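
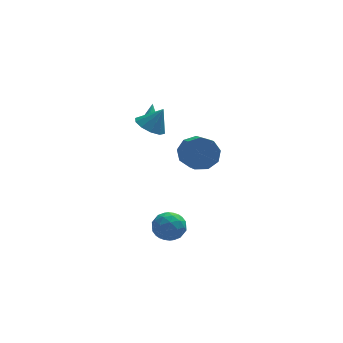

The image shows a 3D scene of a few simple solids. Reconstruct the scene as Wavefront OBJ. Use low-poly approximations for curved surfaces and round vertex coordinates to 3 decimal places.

v 1.136 1.152 2.54
v 1.655 1.152 2.331
v 1.504 2.168 3.46
v 1.558 1.302 2.204
v 1.397 1.429 2.129
v 1.196 1.514 2.116
v 0.986 1.543 2.168
v 0.798 1.513 2.276
v 0.662 1.428 2.424
v 0.598 1.301 2.59
v 0.616 1.151 2.748
v 0.713 1.002 2.875
v 0.874 0.875 2.95
v 1.075 0.79 2.963
v 1.285 0.761 2.911
v 1.473 0.791 2.803
v 1.609 0.876 2.655
v 1.673 1.003 2.489
v 0.938 -0.191 3.271
v 1.644 -0.626 2.852
v 1.662 -0.169 4.469
v 1.724 -0.06 2.793
v 1.504 0.456 2.917
v 1.067 0.725 3.176
v 0.581 0.644 3.472
v 0.231 0.244 3.691
v 0.151 -0.322 3.75
v 0.372 -0.838 3.626
v 0.808 -1.107 3.367
v 1.294 -1.026 3.071
v 1.844 -1.174 -3.887
v 2.387 -1.621 -3.178
v 0.813 -2.419 -3.882
v 1.356 -2.866 -3.173
v 0.841 -2.038 -2.959
v 1.478 -1.268 -2.962
v 1.722 -2.772 -4.098
v 2.359 -2.002 -4.101
v 2.312 -2.609 -3.308
v 1.767 -2.155 -2.605
v 1.433 -1.885 -4.455
v 0.888 -1.431 -3.752
v 2.206 -1.288 -3.533
v 0.994 -2.752 -3.527
v 0.691 -2.265 -3.402
v 1.01 -2.528 -2.985
v 1.672 -1.081 -3.406
v 1.991 -1.344 -2.989
v 1.082 -1.588 -2.861
v 1.209 -2.696 -4.071
v 1.528 -2.959 -3.654
v 2.19 -1.512 -4.075
v 2.509 -1.775 -3.658
v 2.118 -2.452 -4.199
v 2.481 -2.132 -3.193
v 1.875 -2.863 -3.19
v 2.09 -2.808 -3.734
v 2.465 -2.356 -3.735
v 2.161 -1.865 -2.779
v 1.555 -2.597 -2.776
v 1.252 -2.11 -2.651
v 1.627 -1.658 -2.652
v 2.117 -2.446 -2.856
v 1.645 -1.443 -4.284
v 1.039 -2.175 -4.281
v 1.573 -2.382 -4.408
v 1.948 -1.93 -4.409
v 1.325 -1.177 -3.87
v 0.719 -1.908 -3.867
v 0.735 -1.684 -3.325
v 1.11 -1.232 -3.326
v 1.083 -1.594 -4.204
v 3.365 -0.509 1.124
v 4.236 -0.788 0.588
v 4.246 -1.97 1.22
v 3.375 -1.691 1.756
v 4.421 -0.456 1.206
v 4.43 -1.638 1.838
v 4.111 -0.149 1.786
v 4.121 -1.331 2.417
v 3.453 -0.011 2.056
v 3.463 -1.193 2.687
v 2.753 -0.105 1.89
v 2.763 -1.287 2.521
v 2.34 -0.389 1.366
v 2.35 -1.57 1.997
v 2.406 -0.728 0.729
v 2.416 -1.91 1.36
v 2.921 -0.966 0.277
v 2.931 -2.147 0.908
v 3.644 -0.989 0.221
v 3.654 -2.171 0.853
f 2 1 4
f 2 4 3
f 4 1 5
f 4 5 3
f 5 1 6
f 5 6 3
f 6 1 7
f 6 7 3
f 7 1 8
f 7 8 3
f 8 1 9
f 8 9 3
f 9 1 10
f 9 10 3
f 10 1 11
f 10 11 3
f 11 1 12
f 11 12 3
f 12 1 13
f 12 13 3
f 13 1 14
f 13 14 3
f 14 1 15
f 14 15 3
f 15 1 16
f 15 16 3
f 16 1 17
f 16 17 3
f 17 1 18
f 17 18 3
f 18 1 2
f 18 2 3
f 20 19 22
f 20 22 21
f 22 19 23
f 22 23 21
f 23 19 24
f 23 24 21
f 24 19 25
f 24 25 21
f 25 19 26
f 25 26 21
f 26 19 27
f 26 27 21
f 27 19 28
f 27 28 21
f 28 19 29
f 28 29 21
f 29 19 30
f 29 30 21
f 30 19 20
f 30 20 21
f 31 68 47
f 68 42 71
f 47 71 36
f 68 71 47
f 31 47 43
f 47 36 48
f 43 48 32
f 47 48 43
f 31 43 52
f 43 32 53
f 52 53 38
f 43 53 52
f 31 52 64
f 52 38 67
f 64 67 41
f 52 67 64
f 31 64 68
f 64 41 72
f 68 72 42
f 64 72 68
f 32 48 59
f 48 36 62
f 59 62 40
f 48 62 59
f 36 71 49
f 71 42 70
f 49 70 35
f 71 70 49
f 42 72 69
f 72 41 65
f 69 65 33
f 72 65 69
f 41 67 66
f 67 38 54
f 66 54 37
f 67 54 66
f 38 53 58
f 53 32 55
f 58 55 39
f 53 55 58
f 34 60 46
f 60 40 61
f 46 61 35
f 60 61 46
f 34 46 44
f 46 35 45
f 44 45 33
f 46 45 44
f 34 44 51
f 44 33 50
f 51 50 37
f 44 50 51
f 34 51 56
f 51 37 57
f 56 57 39
f 51 57 56
f 34 56 60
f 56 39 63
f 60 63 40
f 56 63 60
f 35 61 49
f 61 40 62
f 49 62 36
f 61 62 49
f 33 45 69
f 45 35 70
f 69 70 42
f 45 70 69
f 37 50 66
f 50 33 65
f 66 65 41
f 50 65 66
f 39 57 58
f 57 37 54
f 58 54 38
f 57 54 58
f 40 63 59
f 63 39 55
f 59 55 32
f 63 55 59
f 74 73 77
f 74 77 75
f 75 77 78
f 75 78 76
f 77 73 79
f 77 79 78
f 78 79 80
f 78 80 76
f 79 73 81
f 79 81 80
f 80 81 82
f 80 82 76
f 81 73 83
f 81 83 82
f 82 83 84
f 82 84 76
f 83 73 85
f 83 85 84
f 84 85 86
f 84 86 76
f 85 73 87
f 85 87 86
f 86 87 88
f 86 88 76
f 87 73 89
f 87 89 88
f 88 89 90
f 88 90 76
f 89 73 91
f 89 91 90
f 90 91 92
f 90 92 76
f 91 73 74
f 91 74 92
f 92 74 75
f 92 75 76



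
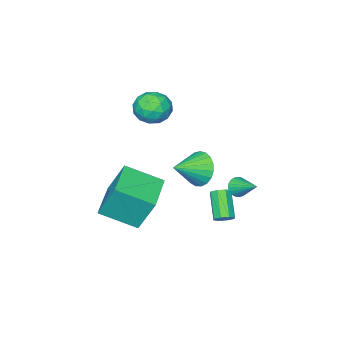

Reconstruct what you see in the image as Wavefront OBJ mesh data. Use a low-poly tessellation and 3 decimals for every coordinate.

v 1.392 -2.351 3.005
v 1.916 -2.073 3.77
v 1.564 -3.847 3.43
v 2.088 -3.569 4.195
v 1.141 -3.375 4.161
v 1.035 -2.451 3.899
v 2.445 -3.469 3.301
v 2.339 -2.545 3.039
v 2.567 -2.765 3.953
v 1.761 -2.706 4.484
v 1.719 -3.214 2.716
v 0.913 -3.155 3.247
v 1.639 -2.08 3.35
v 1.841 -3.84 3.85
v 1.285 -3.726 3.83
v 1.593 -3.562 4.28
v 1.121 -2.302 3.426
v 1.429 -2.139 3.875
v 0.973 -2.905 4.106
v 2.051 -3.781 3.325
v 2.359 -3.618 3.774
v 1.887 -2.358 2.92
v 2.195 -2.194 3.37
v 2.507 -3.015 3.094
v 2.329 -2.324 3.907
v 2.431 -3.203 4.157
v 2.641 -3.145 3.632
v 2.578 -2.601 3.477
v 1.856 -2.29 4.219
v 1.957 -3.169 4.469
v 1.4 -3.055 4.45
v 1.338 -2.512 4.295
v 2.238 -2.696 4.327
v 1.523 -2.751 2.731
v 1.624 -3.63 2.981
v 2.142 -3.408 2.905
v 2.08 -2.865 2.75
v 1.049 -2.717 3.043
v 1.151 -3.596 3.293
v 0.902 -3.319 3.723
v 0.839 -2.775 3.568
v 1.242 -3.224 2.873
v -0.195 0.606 -0.918
v 0.219 0.388 -0.61
v -0.065 1.894 -0.182
v 0.33 0.472 -0.778
v 0.362 0.577 -0.967
v 0.309 0.686 -1.148
v 0.179 0.783 -1.295
v -0.007 0.853 -1.384
v -0.223 0.885 -1.403
v -0.434 0.875 -1.347
v -0.609 0.824 -1.227
v -0.72 0.739 -1.059
v -0.752 0.634 -0.87
v -0.699 0.525 -0.688
v -0.569 0.428 -0.542
v -0.383 0.358 -0.452
v -0.167 0.326 -0.434
v 0.044 0.336 -0.489
v -0.632 -2.334 -1.335
v -0.207 -1.759 -2.062
v 0.812 -2.606 -0.705
v -0.286 -1.473 -1.759
v -0.425 -1.337 -1.382
v -0.599 -1.372 -0.997
v -0.78 -1.575 -0.671
v -0.935 -1.908 -0.459
v -1.038 -2.315 -0.4
v -1.07 -2.726 -0.502
v -1.027 -3.068 -0.748
v -0.916 -3.284 -1.096
v -0.756 -3.336 -1.485
v -0.574 -3.214 -1.848
v -0.403 -2.94 -2.123
v -0.271 -2.561 -2.262
v -0.202 -2.144 -2.24
v 0.678 0.598 -2.673
v 1.036 0.729 -2.334
v 0.359 -0.187 -1.268
v 0.002 -0.318 -1.607
v 0.727 0.967 -2.325
v 0.05 0.051 -1.259
v 0.39 0.99 -2.52
v -0.287 0.073 -1.454
v 0.221 0.782 -2.805
v -0.455 -0.134 -1.739
v 0.321 0.467 -3.012
v -0.356 -0.449 -1.946
v 0.63 0.229 -3.021
v -0.047 -0.687 -1.955
v 0.967 0.207 -2.826
v 0.29 -0.71 -1.76
v 1.135 0.414 -2.541
v 0.459 -0.502 -1.475
v 2.498 -2.546 -2.306
v 2.176 -1.741 -0.503
v 4.193 -1.346 -2.538
v 3.871 -0.541 -0.736
v 3.629 -3.979 -1.464
v 3.307 -3.174 0.338
v 5.324 -2.779 -1.697
v 5.002 -1.974 0.106
f 1 38 17
f 38 12 41
f 17 41 6
f 38 41 17
f 1 17 13
f 17 6 18
f 13 18 2
f 17 18 13
f 1 13 22
f 13 2 23
f 22 23 8
f 13 23 22
f 1 22 34
f 22 8 37
f 34 37 11
f 22 37 34
f 1 34 38
f 34 11 42
f 38 42 12
f 34 42 38
f 2 18 29
f 18 6 32
f 29 32 10
f 18 32 29
f 6 41 19
f 41 12 40
f 19 40 5
f 41 40 19
f 12 42 39
f 42 11 35
f 39 35 3
f 42 35 39
f 11 37 36
f 37 8 24
f 36 24 7
f 37 24 36
f 8 23 28
f 23 2 25
f 28 25 9
f 23 25 28
f 4 30 16
f 30 10 31
f 16 31 5
f 30 31 16
f 4 16 14
f 16 5 15
f 14 15 3
f 16 15 14
f 4 14 21
f 14 3 20
f 21 20 7
f 14 20 21
f 4 21 26
f 21 7 27
f 26 27 9
f 21 27 26
f 4 26 30
f 26 9 33
f 30 33 10
f 26 33 30
f 5 31 19
f 31 10 32
f 19 32 6
f 31 32 19
f 3 15 39
f 15 5 40
f 39 40 12
f 15 40 39
f 7 20 36
f 20 3 35
f 36 35 11
f 20 35 36
f 9 27 28
f 27 7 24
f 28 24 8
f 27 24 28
f 10 33 29
f 33 9 25
f 29 25 2
f 33 25 29
f 44 43 46
f 44 46 45
f 46 43 47
f 46 47 45
f 47 43 48
f 47 48 45
f 48 43 49
f 48 49 45
f 49 43 50
f 49 50 45
f 50 43 51
f 50 51 45
f 51 43 52
f 51 52 45
f 52 43 53
f 52 53 45
f 53 43 54
f 53 54 45
f 54 43 55
f 54 55 45
f 55 43 56
f 55 56 45
f 56 43 57
f 56 57 45
f 57 43 58
f 57 58 45
f 58 43 59
f 58 59 45
f 59 43 60
f 59 60 45
f 60 43 44
f 60 44 45
f 62 61 64
f 62 64 63
f 64 61 65
f 64 65 63
f 65 61 66
f 65 66 63
f 66 61 67
f 66 67 63
f 67 61 68
f 67 68 63
f 68 61 69
f 68 69 63
f 69 61 70
f 69 70 63
f 70 61 71
f 70 71 63
f 71 61 72
f 71 72 63
f 72 61 73
f 72 73 63
f 73 61 74
f 73 74 63
f 74 61 75
f 74 75 63
f 75 61 76
f 75 76 63
f 76 61 77
f 76 77 63
f 77 61 62
f 77 62 63
f 79 78 82
f 79 82 80
f 80 82 83
f 80 83 81
f 82 78 84
f 82 84 83
f 83 84 85
f 83 85 81
f 84 78 86
f 84 86 85
f 85 86 87
f 85 87 81
f 86 78 88
f 86 88 87
f 87 88 89
f 87 89 81
f 88 78 90
f 88 90 89
f 89 90 91
f 89 91 81
f 90 78 92
f 90 92 91
f 91 92 93
f 91 93 81
f 92 78 94
f 92 94 93
f 93 94 95
f 93 95 81
f 94 78 79
f 94 79 95
f 95 79 80
f 95 80 81
f 97 99 96
f 100 97 96
f 96 99 98
f 98 100 96
f 97 103 99
f 101 97 100
f 101 103 97
f 99 103 98
f 102 100 98
f 98 103 102
f 102 101 100
f 103 101 102



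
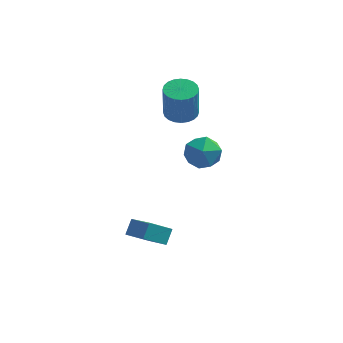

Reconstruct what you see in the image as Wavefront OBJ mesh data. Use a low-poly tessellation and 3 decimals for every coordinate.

v -2.865 -3.548 -3.693
v -1.613 -4.92 -2.691
v -2.687 -2.855 -2.966
v -1.435 -4.227 -1.964
v -1.765 -3.073 -4.416
v -0.513 -4.445 -3.414
v -1.587 -2.38 -3.689
v -0.335 -3.752 -2.687
v -0.192 1.811 0.38
v 0.993 1.863 0.207
v -0.193 -0.043 -0.187
v 0.992 0.009 -0.36
v 0.546 0.056 0.751
v 0.547 1.203 1.102
v 0.253 0.617 -1.082
v 0.254 1.764 -0.731
v 1.268 1.126 -0.697
v 1.449 0.779 0.436
v -0.649 1.041 -0.416
v -0.468 0.694 0.717
v -1.051 2.341 2.061
v -0.11 2.164 1.999
v -0.047 1.742 4.137
v -0.989 1.919 4.199
v -0.11 2.531 2.071
v -0.048 2.109 4.209
v -0.254 2.87 2.142
v -0.192 2.448 4.28
v -0.519 3.128 2.201
v -0.457 2.706 4.339
v -0.865 3.266 2.238
v -0.803 2.844 4.376
v -1.24 3.263 2.249
v -1.178 2.841 4.386
v -1.585 3.12 2.23
v -1.523 2.698 4.368
v -1.85 2.859 2.186
v -1.788 2.437 4.324
v -1.993 2.518 2.123
v -1.93 2.096 4.261
v -1.992 2.151 2.051
v -1.93 1.729 4.189
v -1.848 1.812 1.98
v -1.786 1.39 4.118
v -1.583 1.554 1.921
v -1.521 1.132 4.059
v -1.237 1.416 1.884
v -1.175 0.994 4.022
v -0.862 1.419 1.874
v -0.8 0.997 4.011
v -0.517 1.562 1.892
v -0.455 1.14 4.03
v -0.252 1.823 1.936
v -0.19 1.401 4.074
f 2 4 1
f 5 2 1
f 1 4 3
f 3 5 1
f 2 8 4
f 6 2 5
f 6 8 2
f 4 8 3
f 7 5 3
f 3 8 7
f 7 6 5
f 8 6 7
f 9 20 14
f 9 14 10
f 9 10 16
f 9 16 19
f 9 19 20
f 10 14 18
f 14 20 13
f 20 19 11
f 19 16 15
f 16 10 17
f 12 18 13
f 12 13 11
f 12 11 15
f 12 15 17
f 12 17 18
f 13 18 14
f 11 13 20
f 15 11 19
f 17 15 16
f 18 17 10
f 22 21 25
f 22 25 23
f 23 25 26
f 23 26 24
f 25 21 27
f 25 27 26
f 26 27 28
f 26 28 24
f 27 21 29
f 27 29 28
f 28 29 30
f 28 30 24
f 29 21 31
f 29 31 30
f 30 31 32
f 30 32 24
f 31 21 33
f 31 33 32
f 32 33 34
f 32 34 24
f 33 21 35
f 33 35 34
f 34 35 36
f 34 36 24
f 35 21 37
f 35 37 36
f 36 37 38
f 36 38 24
f 37 21 39
f 37 39 38
f 38 39 40
f 38 40 24
f 39 21 41
f 39 41 40
f 40 41 42
f 40 42 24
f 41 21 43
f 41 43 42
f 42 43 44
f 42 44 24
f 43 21 45
f 43 45 44
f 44 45 46
f 44 46 24
f 45 21 47
f 45 47 46
f 46 47 48
f 46 48 24
f 47 21 49
f 47 49 48
f 48 49 50
f 48 50 24
f 49 21 51
f 49 51 50
f 50 51 52
f 50 52 24
f 51 21 53
f 51 53 52
f 52 53 54
f 52 54 24
f 53 21 22
f 53 22 54
f 54 22 23
f 54 23 24



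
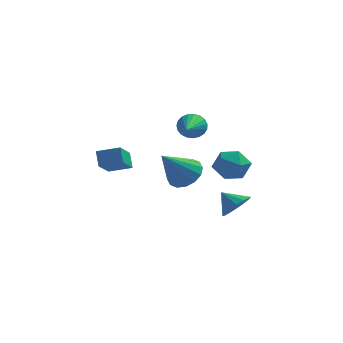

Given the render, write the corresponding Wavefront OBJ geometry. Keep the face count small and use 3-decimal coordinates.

v 1.703 0.838 -3.452
v 2.277 0.795 -2.786
v 0.917 1.242 -2.748
v 2.332 1.212 -2.963
v 2.219 1.528 -3.271
v 1.968 1.659 -3.627
v 1.645 1.57 -3.937
v 1.338 1.285 -4.116
v 1.129 0.881 -4.118
v 1.074 0.464 -3.941
v 1.187 0.149 -3.633
v 1.439 0.017 -3.276
v 1.761 0.106 -2.967
v 2.068 0.391 -2.788
v -0.829 1.546 -1.741
v -0.01 1.043 -1.548
v -1.811 0.554 -0.159
v 0.023 1.462 -1.265
v -0.171 1.904 -1.109
v -0.542 2.25 -1.122
v -0.99 2.407 -1.301
v -1.395 2.333 -1.599
v -1.648 2.049 -1.934
v -1.681 1.63 -2.218
v -1.486 1.188 -2.374
v -1.116 0.842 -2.36
v -0.668 0.685 -2.181
v -0.263 0.758 -1.884
v -0.13 -1.713 2.892
v 0.216 -1.534 3.474
v -0.17 -3.627 3.508
v -0.061 -1.501 3.556
v -0.35 -1.506 3.523
v -0.602 -1.546 3.382
v -0.771 -1.615 3.156
v -0.83 -1.702 2.884
v -0.767 -1.79 2.614
v -0.595 -1.865 2.391
v -0.342 -1.914 2.256
v -0.052 -1.928 2.231
v 0.224 -1.905 2.32
v 0.439 -1.849 2.508
v 0.556 -1.77 2.762
v 0.554 -1.681 3.039
v 0.434 -1.597 3.291
v 1.998 -0.261 -0.572
v 2.486 -0.643 0.171
v 0.674 -0.897 -0.031
v 1.162 -1.279 0.712
v 1.033 -0.322 0.659
v 1.851 0.071 0.325
v 1.309 -1.611 -0.185
v 2.127 -1.218 -0.519
v 2.059 -1.478 0.41
v 1.889 -0.681 0.932
v 1.271 -0.859 -0.792
v 1.101 -0.062 -0.27
v -4.05 -0.98 -0.578
v -4.252 -2.463 0.457
v -4.251 -0.465 0.12
v -4.453 -1.948 1.155
v -2.947 -0.932 -0.295
v -3.149 -2.415 0.74
v -3.148 -0.417 0.403
v -3.35 -1.9 1.438
f 2 1 4
f 2 4 3
f 4 1 5
f 4 5 3
f 5 1 6
f 5 6 3
f 6 1 7
f 6 7 3
f 7 1 8
f 7 8 3
f 8 1 9
f 8 9 3
f 9 1 10
f 9 10 3
f 10 1 11
f 10 11 3
f 11 1 12
f 11 12 3
f 12 1 13
f 12 13 3
f 13 1 14
f 13 14 3
f 14 1 2
f 14 2 3
f 16 15 18
f 16 18 17
f 18 15 19
f 18 19 17
f 19 15 20
f 19 20 17
f 20 15 21
f 20 21 17
f 21 15 22
f 21 22 17
f 22 15 23
f 22 23 17
f 23 15 24
f 23 24 17
f 24 15 25
f 24 25 17
f 25 15 26
f 25 26 17
f 26 15 27
f 26 27 17
f 27 15 28
f 27 28 17
f 28 15 16
f 28 16 17
f 30 29 32
f 30 32 31
f 32 29 33
f 32 33 31
f 33 29 34
f 33 34 31
f 34 29 35
f 34 35 31
f 35 29 36
f 35 36 31
f 36 29 37
f 36 37 31
f 37 29 38
f 37 38 31
f 38 29 39
f 38 39 31
f 39 29 40
f 39 40 31
f 40 29 41
f 40 41 31
f 41 29 42
f 41 42 31
f 42 29 43
f 42 43 31
f 43 29 44
f 43 44 31
f 44 29 45
f 44 45 31
f 45 29 30
f 45 30 31
f 46 57 51
f 46 51 47
f 46 47 53
f 46 53 56
f 46 56 57
f 47 51 55
f 51 57 50
f 57 56 48
f 56 53 52
f 53 47 54
f 49 55 50
f 49 50 48
f 49 48 52
f 49 52 54
f 49 54 55
f 50 55 51
f 48 50 57
f 52 48 56
f 54 52 53
f 55 54 47
f 59 61 58
f 62 59 58
f 58 61 60
f 60 62 58
f 59 65 61
f 63 59 62
f 63 65 59
f 61 65 60
f 64 62 60
f 60 65 64
f 64 63 62
f 65 63 64



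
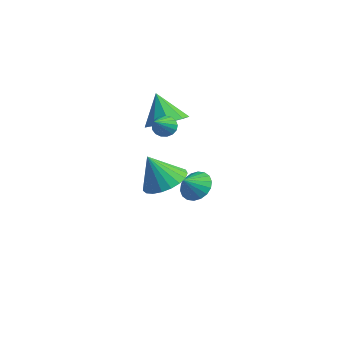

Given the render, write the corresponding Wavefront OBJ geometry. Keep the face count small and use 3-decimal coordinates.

v 0.039 1.321 1.603
v 0.843 0.839 2.119
v -0.859 1.379 3.057
v 0.93 1.565 2.143
v 0.6 2.177 1.915
v 0.007 2.388 1.54
v -0.57 2.1 1.195
v -0.863 1.447 1.041
v -0.733 0.735 1.15
v -0.242 0.297 1.47
v 0.38 0.338 1.853
v 3.966 -1.698 0.807
v 4.745 -2.445 0.792
v 3.454 -2.262 2.293
v 4.951 -2.1 0.993
v 4.985 -1.686 1.162
v 4.844 -1.273 1.27
v 4.551 -0.934 1.298
v 4.156 -0.728 1.24
v 3.729 -0.688 1.108
v 3.342 -0.824 0.924
v 3.064 -1.111 0.719
v 2.941 -1.499 0.53
v 2.995 -1.922 0.388
v 3.218 -2.306 0.319
v 3.569 -2.585 0.334
v 3.989 -2.71 0.431
v 4.405 -2.661 0.593
v 1.581 0.059 2.488
v 2.07 0.139 2.168
v 2.599 -1.279 3.712
v 2.087 0.337 2.369
v 1.989 0.47 2.598
v 1.796 0.51 2.801
v 1.555 0.446 2.932
v 1.319 0.293 2.962
v 1.143 0.087 2.882
v 1.067 -0.126 2.713
v 1.109 -0.297 2.492
v 1.259 -0.386 2.27
v 1.483 -0.373 2.098
v 1.729 -0.262 2.015
v 1.941 -0.077 2.04
v 0.349 2.772 -3.088
v 0.834 2.282 -3.651
v 0.391 1.968 -2.352
v 1.109 2.482 -3.448
v 1.234 2.74 -3.174
v 1.183 3.003 -2.883
v 0.967 3.221 -2.633
v 0.629 3.35 -2.472
v 0.235 3.364 -2.434
v -0.137 3.261 -2.525
v -0.412 3.061 -2.727
v -0.537 2.804 -3.001
v -0.486 2.54 -3.292
v -0.27 2.322 -3.543
v 0.068 2.193 -3.703
v 0.462 2.179 -3.742
f 2 1 4
f 2 4 3
f 4 1 5
f 4 5 3
f 5 1 6
f 5 6 3
f 6 1 7
f 6 7 3
f 7 1 8
f 7 8 3
f 8 1 9
f 8 9 3
f 9 1 10
f 9 10 3
f 10 1 11
f 10 11 3
f 11 1 2
f 11 2 3
f 13 12 15
f 13 15 14
f 15 12 16
f 15 16 14
f 16 12 17
f 16 17 14
f 17 12 18
f 17 18 14
f 18 12 19
f 18 19 14
f 19 12 20
f 19 20 14
f 20 12 21
f 20 21 14
f 21 12 22
f 21 22 14
f 22 12 23
f 22 23 14
f 23 12 24
f 23 24 14
f 24 12 25
f 24 25 14
f 25 12 26
f 25 26 14
f 26 12 27
f 26 27 14
f 27 12 28
f 27 28 14
f 28 12 13
f 28 13 14
f 30 29 32
f 30 32 31
f 32 29 33
f 32 33 31
f 33 29 34
f 33 34 31
f 34 29 35
f 34 35 31
f 35 29 36
f 35 36 31
f 36 29 37
f 36 37 31
f 37 29 38
f 37 38 31
f 38 29 39
f 38 39 31
f 39 29 40
f 39 40 31
f 40 29 41
f 40 41 31
f 41 29 42
f 41 42 31
f 42 29 43
f 42 43 31
f 43 29 30
f 43 30 31
f 45 44 47
f 45 47 46
f 47 44 48
f 47 48 46
f 48 44 49
f 48 49 46
f 49 44 50
f 49 50 46
f 50 44 51
f 50 51 46
f 51 44 52
f 51 52 46
f 52 44 53
f 52 53 46
f 53 44 54
f 53 54 46
f 54 44 55
f 54 55 46
f 55 44 56
f 55 56 46
f 56 44 57
f 56 57 46
f 57 44 58
f 57 58 46
f 58 44 59
f 58 59 46
f 59 44 45
f 59 45 46



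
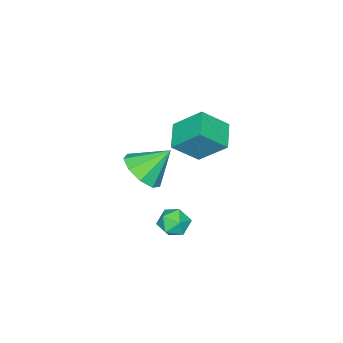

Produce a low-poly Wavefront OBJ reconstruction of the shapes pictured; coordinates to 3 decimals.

v 2.986 1.05 -2.885
v 3.683 0.976 -2.599
v 3.097 -0.036 -3.441
v 3.794 -0.11 -3.155
v 3.192 -0.142 -2.697
v 3.123 0.529 -2.354
v 3.657 0.411 -3.686
v 3.588 1.082 -3.343
v 4.098 0.581 -3.094
v 3.81 0.238 -2.483
v 2.97 0.702 -3.557
v 2.682 0.359 -2.946
v 2.239 -0.443 1.833
v 1.931 0.725 2.957
v 1.371 0.263 0.863
v 1.064 1.431 1.987
v 3.256 0.229 1.413
v 2.949 1.397 2.537
v 2.389 0.935 0.443
v 2.081 2.103 1.567
v 3.18 -1.276 -0.841
v 3.594 -1.882 -0.104
v 2.34 -0.484 0.281
v 4.001 -1.308 -0.204
v 4.025 -0.719 -0.603
v 3.652 -0.391 -1.113
v 3.059 -0.477 -1.496
v 2.522 -0.938 -1.572
v 2.293 -1.556 -1.307
v 2.478 -2.044 -0.823
v 2.992 -2.173 -0.348
f 1 12 6
f 1 6 2
f 1 2 8
f 1 8 11
f 1 11 12
f 2 6 10
f 6 12 5
f 12 11 3
f 11 8 7
f 8 2 9
f 4 10 5
f 4 5 3
f 4 3 7
f 4 7 9
f 4 9 10
f 5 10 6
f 3 5 12
f 7 3 11
f 9 7 8
f 10 9 2
f 14 16 13
f 17 14 13
f 13 16 15
f 15 17 13
f 14 20 16
f 18 14 17
f 18 20 14
f 16 20 15
f 19 17 15
f 15 20 19
f 19 18 17
f 20 18 19
f 22 21 24
f 22 24 23
f 24 21 25
f 24 25 23
f 25 21 26
f 25 26 23
f 26 21 27
f 26 27 23
f 27 21 28
f 27 28 23
f 28 21 29
f 28 29 23
f 29 21 30
f 29 30 23
f 30 21 31
f 30 31 23
f 31 21 22
f 31 22 23



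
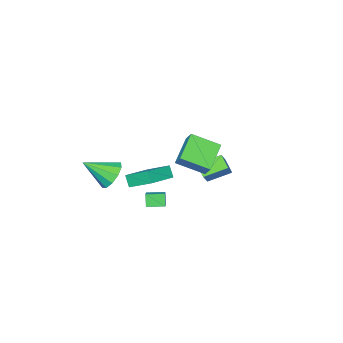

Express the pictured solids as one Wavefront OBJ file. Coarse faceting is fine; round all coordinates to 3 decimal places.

v -0.327 2.149 3.065
v -0.12 2.716 3.837
v -1.284 3.584 2.268
v -1.077 4.151 3.04
v 1.357 2.769 2.16
v 1.564 3.336 2.932
v 0.4 4.204 1.363
v 0.607 4.771 2.135
v 2.942 2.354 1.257
v 2.742 1.895 1.932
v 2.645 3.769 2.131
v 2.446 3.311 2.806
v 4.814 2.389 1.834
v 4.615 1.931 2.509
v 4.518 3.805 2.708
v 4.318 3.346 3.383
v -4.94 1.324 -1.73
v -4.117 1.687 -0.671
v -4.575 2.164 -2.302
v -3.752 2.527 -1.242
v -3.748 0.393 -2.338
v -2.925 0.756 -1.278
v -3.383 1.233 -2.909
v -2.56 1.596 -1.85
v 1.095 1.834 -2.118
v 0.792 1.528 -1.339
v 1.637 2.279 -1.733
v 1.334 1.973 -0.954
v 1.826 0.987 -2.166
v 1.523 0.681 -1.387
v 2.368 1.432 -1.781
v 2.065 1.126 -1.002
v 3.356 -0.306 0.717
v 4.017 -0.436 -0.075
v 4.464 -1.534 1.843
v 4.219 0.066 0.273
v 4.092 0.425 0.79
v 3.683 0.505 1.28
v 3.149 0.275 1.555
v 2.695 -0.177 1.51
v 2.493 -0.678 1.162
v 2.62 -1.038 0.644
v 3.029 -1.117 0.155
v 3.562 -0.888 -0.12
f 2 4 1
f 5 2 1
f 1 4 3
f 3 5 1
f 2 8 4
f 6 2 5
f 6 8 2
f 4 8 3
f 7 5 3
f 3 8 7
f 7 6 5
f 8 6 7
f 10 12 9
f 13 10 9
f 9 12 11
f 11 13 9
f 10 16 12
f 14 10 13
f 14 16 10
f 12 16 11
f 15 13 11
f 11 16 15
f 15 14 13
f 16 14 15
f 18 20 17
f 21 18 17
f 17 20 19
f 19 21 17
f 18 24 20
f 22 18 21
f 22 24 18
f 20 24 19
f 23 21 19
f 19 24 23
f 23 22 21
f 24 22 23
f 26 28 25
f 29 26 25
f 25 28 27
f 27 29 25
f 26 32 28
f 30 26 29
f 30 32 26
f 28 32 27
f 31 29 27
f 27 32 31
f 31 30 29
f 32 30 31
f 34 33 36
f 34 36 35
f 36 33 37
f 36 37 35
f 37 33 38
f 37 38 35
f 38 33 39
f 38 39 35
f 39 33 40
f 39 40 35
f 40 33 41
f 40 41 35
f 41 33 42
f 41 42 35
f 42 33 43
f 42 43 35
f 43 33 44
f 43 44 35
f 44 33 34
f 44 34 35



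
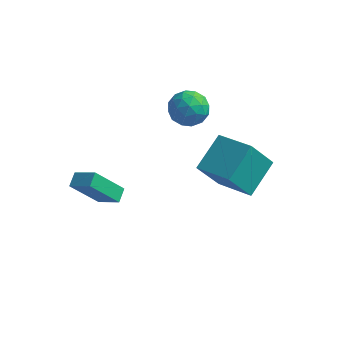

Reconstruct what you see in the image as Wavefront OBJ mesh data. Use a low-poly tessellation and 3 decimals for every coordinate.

v -0.768 3.849 1.291
v 0.225 4.14 1.611
v -0.445 2.2 1.789
v 0.548 2.491 2.109
v -0.321 2.841 2.653
v -0.52 3.86 2.345
v 0.3 2.48 1.055
v 0.101 3.499 0.747
v 0.885 3.294 1.465
v 0.501 3.517 2.453
v -0.721 2.823 0.947
v -1.105 3.046 1.935
v -0.3 4.139 1.407
v 0.08 2.201 1.993
v -0.431 2.407 2.312
v 0.153 2.578 2.501
v -0.738 3.975 1.839
v -0.154 4.146 2.027
v -0.475 3.382 2.639
v -0.066 2.194 1.373
v 0.518 2.365 1.561
v -0.373 3.762 0.899
v 0.211 3.933 1.088
v 0.255 2.958 0.761
v 0.672 3.813 1.51
v 0.862 2.844 1.802
v 0.716 2.837 1.183
v 0.599 3.436 1.002
v 0.446 3.944 2.09
v 0.636 2.975 2.383
v 0.125 3.181 2.703
v 0.008 3.78 2.522
v 0.834 3.447 2.004
v -0.856 3.365 1.017
v -0.666 2.396 1.31
v -0.228 2.56 0.878
v -0.345 3.159 0.697
v -1.082 3.496 1.598
v -0.892 2.527 1.89
v -0.819 2.904 2.398
v -0.936 3.503 2.217
v -1.054 2.893 1.396
v 2.926 0.495 -0.328
v 3.385 2.331 0.734
v 0.997 1.308 -0.901
v 1.456 3.144 0.162
v 3.784 1.296 -2.082
v 4.243 3.132 -1.019
v 1.855 2.109 -2.654
v 2.314 3.945 -1.592
v -2.344 -2.727 -0.898
v -3.433 -3.509 0.718
v -2.382 -1.998 -0.571
v -3.472 -2.78 1.045
v -1.208 -2.96 -0.245
v -2.298 -3.742 1.371
v -1.247 -2.231 0.082
v -2.336 -3.013 1.698
f 1 38 17
f 38 12 41
f 17 41 6
f 38 41 17
f 1 17 13
f 17 6 18
f 13 18 2
f 17 18 13
f 1 13 22
f 13 2 23
f 22 23 8
f 13 23 22
f 1 22 34
f 22 8 37
f 34 37 11
f 22 37 34
f 1 34 38
f 34 11 42
f 38 42 12
f 34 42 38
f 2 18 29
f 18 6 32
f 29 32 10
f 18 32 29
f 6 41 19
f 41 12 40
f 19 40 5
f 41 40 19
f 12 42 39
f 42 11 35
f 39 35 3
f 42 35 39
f 11 37 36
f 37 8 24
f 36 24 7
f 37 24 36
f 8 23 28
f 23 2 25
f 28 25 9
f 23 25 28
f 4 30 16
f 30 10 31
f 16 31 5
f 30 31 16
f 4 16 14
f 16 5 15
f 14 15 3
f 16 15 14
f 4 14 21
f 14 3 20
f 21 20 7
f 14 20 21
f 4 21 26
f 21 7 27
f 26 27 9
f 21 27 26
f 4 26 30
f 26 9 33
f 30 33 10
f 26 33 30
f 5 31 19
f 31 10 32
f 19 32 6
f 31 32 19
f 3 15 39
f 15 5 40
f 39 40 12
f 15 40 39
f 7 20 36
f 20 3 35
f 36 35 11
f 20 35 36
f 9 27 28
f 27 7 24
f 28 24 8
f 27 24 28
f 10 33 29
f 33 9 25
f 29 25 2
f 33 25 29
f 44 46 43
f 47 44 43
f 43 46 45
f 45 47 43
f 44 50 46
f 48 44 47
f 48 50 44
f 46 50 45
f 49 47 45
f 45 50 49
f 49 48 47
f 50 48 49
f 52 54 51
f 55 52 51
f 51 54 53
f 53 55 51
f 52 58 54
f 56 52 55
f 56 58 52
f 54 58 53
f 57 55 53
f 53 58 57
f 57 56 55
f 58 56 57



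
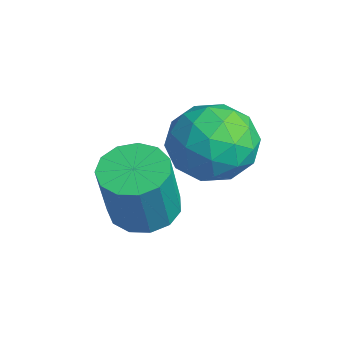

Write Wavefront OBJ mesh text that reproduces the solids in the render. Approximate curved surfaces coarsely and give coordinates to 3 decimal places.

v -3.124 -3.518 -3.18
v -2.28 -3.693 -3.437
v -1.811 -4.137 -1.597
v -2.656 -3.962 -1.34
v -2.293 -3.201 -3.315
v -1.824 -3.645 -1.475
v -2.57 -2.81 -3.15
v -2.101 -3.253 -1.31
v -3.024 -2.643 -2.995
v -2.555 -3.087 -1.155
v -3.509 -2.755 -2.898
v -3.04 -3.198 -1.058
v -3.872 -3.109 -2.891
v -3.403 -3.552 -1.051
v -3.998 -3.592 -2.975
v -3.529 -4.036 -1.135
v -3.846 -4.053 -3.125
v -3.377 -4.496 -1.285
v -3.466 -4.343 -3.292
v -2.997 -4.787 -1.452
v -2.977 -4.372 -3.424
v -2.508 -4.816 -1.583
v -2.535 -4.129 -3.478
v -2.066 -4.573 -1.638
v -2.467 -1.021 -0.668
v -1.888 -1.563 -1.539
v -2.732 -2.697 0.199
v -2.153 -3.239 -0.672
v -1.573 -2.532 0.071
v -1.409 -1.497 -0.465
v -3.211 -2.763 -0.875
v -3.047 -1.728 -1.411
v -2.348 -2.64 -1.667
v -1.335 -2.497 -1.082
v -3.285 -1.763 -0.258
v -2.272 -1.62 0.327
v -2.155 -1.145 -1.18
v -2.465 -3.115 -0.16
v -2.124 -2.7 0.276
v -1.784 -3.018 -0.236
v -1.873 -1.106 -0.548
v -1.533 -1.424 -1.06
v -1.347 -1.994 -0.114
v -3.087 -2.836 -0.28
v -2.747 -3.154 -0.792
v -2.836 -1.242 -1.104
v -2.496 -1.56 -1.616
v -3.273 -2.266 -1.226
v -2.084 -2.096 -1.766
v -2.24 -3.081 -1.257
v -2.861 -2.802 -1.376
v -2.765 -2.193 -1.691
v -1.489 -2.012 -1.423
v -1.645 -2.997 -0.913
v -1.304 -2.582 -0.477
v -1.208 -1.973 -0.792
v -1.759 -2.645 -1.498
v -2.975 -1.263 -0.427
v -3.131 -2.248 0.083
v -3.412 -2.287 -0.548
v -3.316 -1.678 -0.863
v -2.38 -1.179 -0.083
v -2.536 -2.164 0.426
v -1.855 -2.067 0.351
v -1.759 -1.458 0.036
v -2.861 -1.615 0.158
f 2 1 5
f 2 5 3
f 3 5 6
f 3 6 4
f 5 1 7
f 5 7 6
f 6 7 8
f 6 8 4
f 7 1 9
f 7 9 8
f 8 9 10
f 8 10 4
f 9 1 11
f 9 11 10
f 10 11 12
f 10 12 4
f 11 1 13
f 11 13 12
f 12 13 14
f 12 14 4
f 13 1 15
f 13 15 14
f 14 15 16
f 14 16 4
f 15 1 17
f 15 17 16
f 16 17 18
f 16 18 4
f 17 1 19
f 17 19 18
f 18 19 20
f 18 20 4
f 19 1 21
f 19 21 20
f 20 21 22
f 20 22 4
f 21 1 23
f 21 23 22
f 22 23 24
f 22 24 4
f 23 1 2
f 23 2 24
f 24 2 3
f 24 3 4
f 25 62 41
f 62 36 65
f 41 65 30
f 62 65 41
f 25 41 37
f 41 30 42
f 37 42 26
f 41 42 37
f 25 37 46
f 37 26 47
f 46 47 32
f 37 47 46
f 25 46 58
f 46 32 61
f 58 61 35
f 46 61 58
f 25 58 62
f 58 35 66
f 62 66 36
f 58 66 62
f 26 42 53
f 42 30 56
f 53 56 34
f 42 56 53
f 30 65 43
f 65 36 64
f 43 64 29
f 65 64 43
f 36 66 63
f 66 35 59
f 63 59 27
f 66 59 63
f 35 61 60
f 61 32 48
f 60 48 31
f 61 48 60
f 32 47 52
f 47 26 49
f 52 49 33
f 47 49 52
f 28 54 40
f 54 34 55
f 40 55 29
f 54 55 40
f 28 40 38
f 40 29 39
f 38 39 27
f 40 39 38
f 28 38 45
f 38 27 44
f 45 44 31
f 38 44 45
f 28 45 50
f 45 31 51
f 50 51 33
f 45 51 50
f 28 50 54
f 50 33 57
f 54 57 34
f 50 57 54
f 29 55 43
f 55 34 56
f 43 56 30
f 55 56 43
f 27 39 63
f 39 29 64
f 63 64 36
f 39 64 63
f 31 44 60
f 44 27 59
f 60 59 35
f 44 59 60
f 33 51 52
f 51 31 48
f 52 48 32
f 51 48 52
f 34 57 53
f 57 33 49
f 53 49 26
f 57 49 53



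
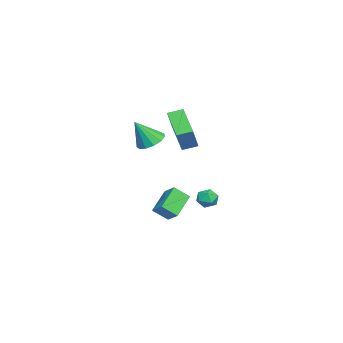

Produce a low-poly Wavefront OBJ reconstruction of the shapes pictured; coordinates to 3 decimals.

v 1.742 0.562 0.966
v 2.202 1.177 1.147
v 2.158 -0.142 2.294
v 1.801 1.265 1.32
v 1.381 1.13 1.379
v 1.076 0.814 1.308
v 0.982 0.418 1.128
v 1.129 0.067 0.896
v 1.471 -0.126 0.687
v 1.899 -0.101 0.566
v 2.276 0.134 0.572
v 2.484 0.505 0.703
v 2.457 0.894 0.917
v -0.094 3.389 -3.17
v 0.386 3.531 -3.555
v 0.454 2.629 -2.765
v 0.934 2.771 -3.15
v 0.775 3.166 -2.684
v 0.436 3.636 -2.935
v 0.404 2.524 -3.385
v 0.065 2.994 -3.636
v 0.693 2.996 -3.688
v 0.923 3.393 -3.254
v -0.083 2.767 -3.066
v 0.147 3.164 -2.632
v 0.291 1.066 -4.832
v 0.533 0.315 -4.185
v -0.98 1.408 -3.958
v -0.738 0.658 -3.311
v 0.798 1.662 -4.329
v 1.04 0.912 -3.682
v -0.473 2.005 -3.455
v -0.231 1.254 -2.808
v 1.658 1.612 1.896
v 1.397 2.346 2.119
v 3.167 2.423 0.986
v 2.907 3.157 1.209
v 2.413 1.523 3.071
v 2.153 2.257 3.294
v 3.923 2.334 2.161
v 3.662 3.068 2.384
f 2 1 4
f 2 4 3
f 4 1 5
f 4 5 3
f 5 1 6
f 5 6 3
f 6 1 7
f 6 7 3
f 7 1 8
f 7 8 3
f 8 1 9
f 8 9 3
f 9 1 10
f 9 10 3
f 10 1 11
f 10 11 3
f 11 1 12
f 11 12 3
f 12 1 13
f 12 13 3
f 13 1 2
f 13 2 3
f 14 25 19
f 14 19 15
f 14 15 21
f 14 21 24
f 14 24 25
f 15 19 23
f 19 25 18
f 25 24 16
f 24 21 20
f 21 15 22
f 17 23 18
f 17 18 16
f 17 16 20
f 17 20 22
f 17 22 23
f 18 23 19
f 16 18 25
f 20 16 24
f 22 20 21
f 23 22 15
f 27 29 26
f 30 27 26
f 26 29 28
f 28 30 26
f 27 33 29
f 31 27 30
f 31 33 27
f 29 33 28
f 32 30 28
f 28 33 32
f 32 31 30
f 33 31 32
f 35 37 34
f 38 35 34
f 34 37 36
f 36 38 34
f 35 41 37
f 39 35 38
f 39 41 35
f 37 41 36
f 40 38 36
f 36 41 40
f 40 39 38
f 41 39 40



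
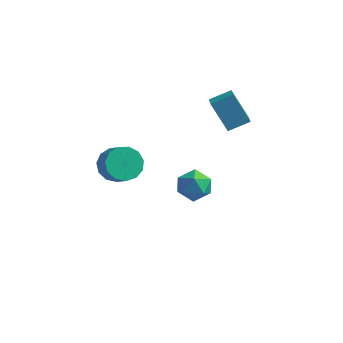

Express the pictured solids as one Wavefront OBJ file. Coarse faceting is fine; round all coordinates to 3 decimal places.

v -0.673 2.238 -2.551
v -0.106 1.695 -2.023
v -1.494 1.005 -2.937
v -0.927 0.462 -2.409
v -1.509 1.083 -1.995
v -1.002 1.845 -1.756
v -0.598 0.855 -3.204
v -0.091 1.617 -2.965
v -0.06 0.84 -2.426
v -0.623 0.981 -1.678
v -0.977 1.719 -3.282
v -1.54 1.86 -2.534
v -2.468 -3.008 1.5
v -1.792 -2.616 1.033
v -1.117 -3.04 1.653
v -1.792 -3.432 2.12
v -1.924 -2.285 1.402
v -1.249 -2.709 2.022
v -2.228 -2.184 1.802
v -1.553 -2.608 2.422
v -2.608 -2.344 2.106
v -1.933 -2.768 2.727
v -2.944 -2.715 2.218
v -2.269 -3.139 2.838
v -3.128 -3.18 2.102
v -2.453 -3.603 2.722
v -3.103 -3.589 1.794
v -2.428 -4.013 2.415
v -2.876 -3.814 1.393
v -2.201 -4.238 2.014
v -2.519 -3.784 1.026
v -1.844 -4.207 1.647
v -2.146 -3.507 0.81
v -1.471 -3.93 1.43
v -1.875 -3.071 0.812
v -1.2 -3.495 1.432
v 0.558 1.79 1.887
v -0.375 1.938 3.288
v 1.343 2.466 2.338
v 0.41 2.614 3.739
v 1.07 0.906 2.321
v 0.137 1.054 3.722
v 1.855 1.582 2.772
v 0.922 1.73 4.173
f 1 12 6
f 1 6 2
f 1 2 8
f 1 8 11
f 1 11 12
f 2 6 10
f 6 12 5
f 12 11 3
f 11 8 7
f 8 2 9
f 4 10 5
f 4 5 3
f 4 3 7
f 4 7 9
f 4 9 10
f 5 10 6
f 3 5 12
f 7 3 11
f 9 7 8
f 10 9 2
f 14 13 17
f 14 17 15
f 15 17 18
f 15 18 16
f 17 13 19
f 17 19 18
f 18 19 20
f 18 20 16
f 19 13 21
f 19 21 20
f 20 21 22
f 20 22 16
f 21 13 23
f 21 23 22
f 22 23 24
f 22 24 16
f 23 13 25
f 23 25 24
f 24 25 26
f 24 26 16
f 25 13 27
f 25 27 26
f 26 27 28
f 26 28 16
f 27 13 29
f 27 29 28
f 28 29 30
f 28 30 16
f 29 13 31
f 29 31 30
f 30 31 32
f 30 32 16
f 31 13 33
f 31 33 32
f 32 33 34
f 32 34 16
f 33 13 35
f 33 35 34
f 34 35 36
f 34 36 16
f 35 13 14
f 35 14 36
f 36 14 15
f 36 15 16
f 38 40 37
f 41 38 37
f 37 40 39
f 39 41 37
f 38 44 40
f 42 38 41
f 42 44 38
f 40 44 39
f 43 41 39
f 39 44 43
f 43 42 41
f 44 42 43



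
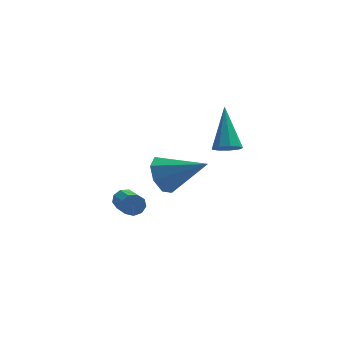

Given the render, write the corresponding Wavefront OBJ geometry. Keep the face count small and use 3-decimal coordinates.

v -1.664 2.091 0.485
v -1.125 2.368 -0.234
v 0.004 1.369 1.455
v -1.197 2.877 0.268
v -1.542 2.927 0.897
v -1.959 2.486 1.285
v -2.202 1.814 1.204
v -2.13 1.304 0.701
v -1.785 1.255 0.072
v -1.369 1.695 -0.316
v -3.011 4.516 -2.44
v -2.819 4.729 -1.982
v -2.576 3.397 -1.463
v -2.769 3.184 -1.92
v -3.183 4.675 -1.953
v -2.941 3.343 -1.434
v -3.467 4.546 -2.151
v -3.224 3.214 -1.632
v -3.537 4.403 -2.484
v -3.295 3.071 -1.965
v -3.362 4.313 -2.797
v -3.119 2.981 -2.277
v -3.022 4.318 -2.942
v -2.78 2.986 -2.423
v -2.677 4.416 -2.852
v -2.435 3.084 -2.333
v -2.489 4.56 -2.569
v -2.247 3.228 -2.05
v -2.545 4.684 -2.226
v -2.302 3.352 -1.707
v 0.776 1.588 2.156
v 1.394 1.541 2.17
v 0.844 2.952 3.724
v 1.278 1.851 1.905
v 0.928 2.038 1.757
v 0.506 2.015 1.796
v 0.211 1.791 2.003
v 0.18 1.473 2.281
v 0.428 1.208 2.501
v 0.839 1.121 2.559
v 1.221 1.253 2.428
f 2 1 4
f 2 4 3
f 4 1 5
f 4 5 3
f 5 1 6
f 5 6 3
f 6 1 7
f 6 7 3
f 7 1 8
f 7 8 3
f 8 1 9
f 8 9 3
f 9 1 10
f 9 10 3
f 10 1 2
f 10 2 3
f 12 11 15
f 12 15 13
f 13 15 16
f 13 16 14
f 15 11 17
f 15 17 16
f 16 17 18
f 16 18 14
f 17 11 19
f 17 19 18
f 18 19 20
f 18 20 14
f 19 11 21
f 19 21 20
f 20 21 22
f 20 22 14
f 21 11 23
f 21 23 22
f 22 23 24
f 22 24 14
f 23 11 25
f 23 25 24
f 24 25 26
f 24 26 14
f 25 11 27
f 25 27 26
f 26 27 28
f 26 28 14
f 27 11 29
f 27 29 28
f 28 29 30
f 28 30 14
f 29 11 12
f 29 12 30
f 30 12 13
f 30 13 14
f 32 31 34
f 32 34 33
f 34 31 35
f 34 35 33
f 35 31 36
f 35 36 33
f 36 31 37
f 36 37 33
f 37 31 38
f 37 38 33
f 38 31 39
f 38 39 33
f 39 31 40
f 39 40 33
f 40 31 41
f 40 41 33
f 41 31 32
f 41 32 33



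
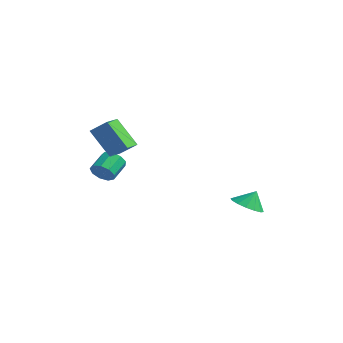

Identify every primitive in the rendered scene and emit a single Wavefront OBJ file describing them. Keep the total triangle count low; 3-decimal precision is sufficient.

v -3.18 -3.861 1.114
v -4.419 -4.219 2.72
v -3.734 -2.744 0.936
v -4.974 -3.102 2.542
v -2.366 -3.338 1.858
v -3.606 -3.696 3.464
v -2.921 -2.221 1.68
v -4.16 -2.579 3.286
v -0.557 3.485 -3.545
v 0.395 3.15 -3.559
v -0.363 3.995 -2.555
v 0.412 3.613 -3.801
v 0.168 4.042 -3.974
v -0.269 4.322 -4.032
v -0.784 4.378 -3.96
v -1.238 4.195 -3.776
v -1.51 3.821 -3.531
v -1.526 3.358 -3.289
v -1.283 2.929 -3.116
v -0.845 2.649 -3.058
v -0.33 2.593 -3.13
v 0.124 2.776 -3.314
v -3.457 -4.158 -0.072
v -3.204 -4.45 0.57
v -3.57 -3.395 1.195
v -3.823 -3.102 0.552
v -2.831 -4.185 0.34
v -3.197 -3.129 0.964
v -2.751 -3.906 -0.084
v -3.116 -2.851 0.541
v -3.001 -3.746 -0.502
v -3.367 -2.69 0.123
v -3.465 -3.778 -0.719
v -3.83 -2.722 -0.094
v -3.925 -3.988 -0.633
v -4.291 -2.932 -0.009
v -4.166 -4.277 -0.285
v -4.532 -3.222 0.339
v -4.076 -4.511 0.162
v -4.442 -3.455 0.787
v -3.696 -4.579 0.5
v -4.062 -3.524 1.125
f 2 4 1
f 5 2 1
f 1 4 3
f 3 5 1
f 2 8 4
f 6 2 5
f 6 8 2
f 4 8 3
f 7 5 3
f 3 8 7
f 7 6 5
f 8 6 7
f 10 9 12
f 10 12 11
f 12 9 13
f 12 13 11
f 13 9 14
f 13 14 11
f 14 9 15
f 14 15 11
f 15 9 16
f 15 16 11
f 16 9 17
f 16 17 11
f 17 9 18
f 17 18 11
f 18 9 19
f 18 19 11
f 19 9 20
f 19 20 11
f 20 9 21
f 20 21 11
f 21 9 22
f 21 22 11
f 22 9 10
f 22 10 11
f 24 23 27
f 24 27 25
f 25 27 28
f 25 28 26
f 27 23 29
f 27 29 28
f 28 29 30
f 28 30 26
f 29 23 31
f 29 31 30
f 30 31 32
f 30 32 26
f 31 23 33
f 31 33 32
f 32 33 34
f 32 34 26
f 33 23 35
f 33 35 34
f 34 35 36
f 34 36 26
f 35 23 37
f 35 37 36
f 36 37 38
f 36 38 26
f 37 23 39
f 37 39 38
f 38 39 40
f 38 40 26
f 39 23 41
f 39 41 40
f 40 41 42
f 40 42 26
f 41 23 24
f 41 24 42
f 42 24 25
f 42 25 26



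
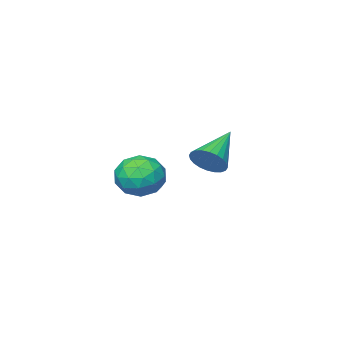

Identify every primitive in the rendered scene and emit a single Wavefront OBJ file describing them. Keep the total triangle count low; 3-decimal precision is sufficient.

v 3.272 2.437 2.231
v 3.549 2.513 2.699
v 2.168 2.023 2.949
v 3.459 2.706 2.672
v 3.34 2.857 2.578
v 3.211 2.945 2.43
v 3.092 2.956 2.253
v 2.999 2.887 2.071
v 2.948 2.75 1.915
v 2.947 2.565 1.806
v 2.994 2.36 1.762
v 3.084 2.167 1.789
v 3.203 2.016 1.883
v 3.332 1.928 2.031
v 3.452 1.917 2.208
v 3.544 1.986 2.39
v 3.595 2.123 2.546
v 3.596 2.308 2.655
v 2.747 -0.168 0.431
v 3.413 -0.5 0.203
v 2.567 -1.1 1.257
v 3.233 -1.432 1.029
v 3.247 -0.761 1.423
v 3.359 -0.185 0.912
v 2.621 -1.415 0.548
v 2.733 -0.839 0.037
v 3.335 -1.27 0.275
v 3.722 -0.866 0.816
v 2.258 -0.734 0.644
v 2.645 -0.33 1.185
v 3.096 -0.252 0.244
v 2.884 -1.348 1.216
v 2.892 -0.954 1.447
v 3.284 -1.149 1.313
v 3.064 -0.067 0.661
v 3.456 -0.262 0.527
v 3.358 -0.415 1.244
v 2.524 -1.338 0.933
v 2.916 -1.533 0.799
v 2.696 -0.451 0.147
v 3.088 -0.646 0.013
v 2.622 -1.185 0.216
v 3.442 -0.9 0.152
v 3.336 -1.448 0.638
v 2.976 -1.438 0.355
v 3.042 -1.099 0.055
v 3.669 -0.662 0.47
v 3.563 -1.21 0.956
v 3.571 -0.816 1.187
v 3.637 -0.477 0.887
v 3.623 -1.115 0.513
v 2.417 -0.39 0.504
v 2.311 -0.938 0.99
v 2.343 -1.123 0.573
v 2.409 -0.784 0.273
v 2.644 -0.152 0.822
v 2.538 -0.7 1.308
v 2.938 -0.501 1.405
v 3.004 -0.162 1.105
v 2.357 -0.485 0.947
f 2 1 4
f 2 4 3
f 4 1 5
f 4 5 3
f 5 1 6
f 5 6 3
f 6 1 7
f 6 7 3
f 7 1 8
f 7 8 3
f 8 1 9
f 8 9 3
f 9 1 10
f 9 10 3
f 10 1 11
f 10 11 3
f 11 1 12
f 11 12 3
f 12 1 13
f 12 13 3
f 13 1 14
f 13 14 3
f 14 1 15
f 14 15 3
f 15 1 16
f 15 16 3
f 16 1 17
f 16 17 3
f 17 1 18
f 17 18 3
f 18 1 2
f 18 2 3
f 19 56 35
f 56 30 59
f 35 59 24
f 56 59 35
f 19 35 31
f 35 24 36
f 31 36 20
f 35 36 31
f 19 31 40
f 31 20 41
f 40 41 26
f 31 41 40
f 19 40 52
f 40 26 55
f 52 55 29
f 40 55 52
f 19 52 56
f 52 29 60
f 56 60 30
f 52 60 56
f 20 36 47
f 36 24 50
f 47 50 28
f 36 50 47
f 24 59 37
f 59 30 58
f 37 58 23
f 59 58 37
f 30 60 57
f 60 29 53
f 57 53 21
f 60 53 57
f 29 55 54
f 55 26 42
f 54 42 25
f 55 42 54
f 26 41 46
f 41 20 43
f 46 43 27
f 41 43 46
f 22 48 34
f 48 28 49
f 34 49 23
f 48 49 34
f 22 34 32
f 34 23 33
f 32 33 21
f 34 33 32
f 22 32 39
f 32 21 38
f 39 38 25
f 32 38 39
f 22 39 44
f 39 25 45
f 44 45 27
f 39 45 44
f 22 44 48
f 44 27 51
f 48 51 28
f 44 51 48
f 23 49 37
f 49 28 50
f 37 50 24
f 49 50 37
f 21 33 57
f 33 23 58
f 57 58 30
f 33 58 57
f 25 38 54
f 38 21 53
f 54 53 29
f 38 53 54
f 27 45 46
f 45 25 42
f 46 42 26
f 45 42 46
f 28 51 47
f 51 27 43
f 47 43 20
f 51 43 47



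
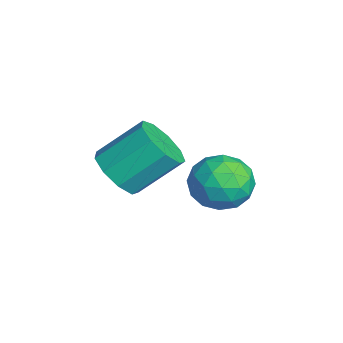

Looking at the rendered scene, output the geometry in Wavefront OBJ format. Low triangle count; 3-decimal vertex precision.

v -1.298 4.311 -2.805
v -0.241 4.429 -2.941
v -1.019 2.871 -1.879
v 0.038 2.989 -2.015
v -0.503 3.679 -1.398
v -0.676 4.569 -1.971
v -0.584 2.731 -2.849
v -0.757 3.621 -3.422
v 0.2 3.452 -2.968
v 0.25 4.038 -2.071
v -1.51 3.262 -2.749
v -1.46 3.848 -1.852
v -0.794 4.497 -2.954
v -0.466 2.803 -1.866
v -0.784 3.209 -1.503
v -0.163 3.278 -1.583
v -1.05 4.579 -2.384
v -0.428 4.648 -2.464
v -0.583 4.207 -1.557
v -0.832 2.652 -2.356
v -0.21 2.721 -2.436
v -1.097 4.022 -3.237
v -0.476 4.091 -3.317
v -0.677 3.093 -3.263
v 0.087 3.992 -3.05
v 0.251 3.145 -2.506
v -0.115 2.993 -2.996
v -0.216 3.517 -3.333
v 0.116 4.336 -2.523
v 0.28 3.489 -1.979
v -0.038 3.895 -1.616
v -0.14 4.419 -1.953
v 0.376 3.762 -2.539
v -1.54 3.811 -2.841
v -1.376 2.964 -2.297
v -1.12 2.881 -2.867
v -1.222 3.405 -3.204
v -1.511 4.155 -2.314
v -1.347 3.308 -1.77
v -1.044 3.783 -1.487
v -1.145 4.307 -1.824
v -1.636 3.538 -2.281
v 0.336 0.4 -0.864
v 1.273 0.315 -0.737
v 1.242 1.674 0.411
v 0.304 1.76 0.284
v 1.152 0.725 -1.226
v 1.12 2.085 -0.078
v 0.648 0.983 -1.546
v 0.617 2.343 -0.398
v -0.001 0.969 -1.547
v -0.033 2.328 -0.398
v -0.493 0.688 -1.228
v -0.525 2.048 -0.08
v -0.597 0.273 -0.739
v -0.629 1.633 0.409
v -0.265 -0.083 -0.309
v -0.296 1.277 0.84
v 0.349 -0.213 -0.138
v 0.317 1.147 1.01
v 0.956 -0.056 -0.307
v 0.925 1.304 0.841
f 1 38 17
f 38 12 41
f 17 41 6
f 38 41 17
f 1 17 13
f 17 6 18
f 13 18 2
f 17 18 13
f 1 13 22
f 13 2 23
f 22 23 8
f 13 23 22
f 1 22 34
f 22 8 37
f 34 37 11
f 22 37 34
f 1 34 38
f 34 11 42
f 38 42 12
f 34 42 38
f 2 18 29
f 18 6 32
f 29 32 10
f 18 32 29
f 6 41 19
f 41 12 40
f 19 40 5
f 41 40 19
f 12 42 39
f 42 11 35
f 39 35 3
f 42 35 39
f 11 37 36
f 37 8 24
f 36 24 7
f 37 24 36
f 8 23 28
f 23 2 25
f 28 25 9
f 23 25 28
f 4 30 16
f 30 10 31
f 16 31 5
f 30 31 16
f 4 16 14
f 16 5 15
f 14 15 3
f 16 15 14
f 4 14 21
f 14 3 20
f 21 20 7
f 14 20 21
f 4 21 26
f 21 7 27
f 26 27 9
f 21 27 26
f 4 26 30
f 26 9 33
f 30 33 10
f 26 33 30
f 5 31 19
f 31 10 32
f 19 32 6
f 31 32 19
f 3 15 39
f 15 5 40
f 39 40 12
f 15 40 39
f 7 20 36
f 20 3 35
f 36 35 11
f 20 35 36
f 9 27 28
f 27 7 24
f 28 24 8
f 27 24 28
f 10 33 29
f 33 9 25
f 29 25 2
f 33 25 29
f 44 43 47
f 44 47 45
f 45 47 48
f 45 48 46
f 47 43 49
f 47 49 48
f 48 49 50
f 48 50 46
f 49 43 51
f 49 51 50
f 50 51 52
f 50 52 46
f 51 43 53
f 51 53 52
f 52 53 54
f 52 54 46
f 53 43 55
f 53 55 54
f 54 55 56
f 54 56 46
f 55 43 57
f 55 57 56
f 56 57 58
f 56 58 46
f 57 43 59
f 57 59 58
f 58 59 60
f 58 60 46
f 59 43 61
f 59 61 60
f 60 61 62
f 60 62 46
f 61 43 44
f 61 44 62
f 62 44 45
f 62 45 46



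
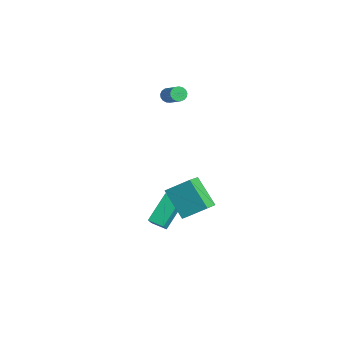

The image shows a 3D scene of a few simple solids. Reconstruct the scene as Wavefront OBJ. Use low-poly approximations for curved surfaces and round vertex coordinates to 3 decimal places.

v 3.082 -0.68 -2.651
v 1.698 -1.021 -1.233
v 3.681 0.473 -1.788
v 2.297 0.132 -0.371
v 3.943 -1.592 -2.029
v 2.559 -1.933 -0.612
v 4.542 -0.439 -1.167
v 3.158 -0.78 0.251
v 0.411 -1.716 -4.744
v -0.25 -0.359 -3.432
v 1.139 -1.148 -4.965
v 0.479 0.209 -3.653
v 1.021 -2.189 -3.947
v 0.361 -0.832 -2.635
v 1.75 -1.621 -4.168
v 1.089 -0.264 -2.856
v -4.22 1.58 1.853
v -3.969 1.793 1.463
v -2.769 1.832 2.257
v -3.02 1.62 2.647
v -4.057 1.984 1.587
v -2.857 2.023 2.381
v -4.183 2.083 1.771
v -2.982 2.122 2.566
v -4.317 2.066 1.975
v -3.116 2.105 2.769
v -4.429 1.939 2.15
v -3.228 1.978 2.945
v -4.493 1.729 2.257
v -3.292 1.768 3.052
v -4.495 1.485 2.272
v -3.294 1.524 3.066
v -4.433 1.263 2.19
v -3.233 1.302 2.985
v -4.323 1.114 2.032
v -3.123 1.153 2.826
v -4.19 1.072 1.832
v -2.989 1.111 2.626
v -4.063 1.146 1.637
v -2.863 1.185 2.431
v -3.972 1.32 1.491
v -2.772 1.359 2.286
v -3.938 1.553 1.428
v -2.738 1.592 2.223
f 2 4 1
f 5 2 1
f 1 4 3
f 3 5 1
f 2 8 4
f 6 2 5
f 6 8 2
f 4 8 3
f 7 5 3
f 3 8 7
f 7 6 5
f 8 6 7
f 10 12 9
f 13 10 9
f 9 12 11
f 11 13 9
f 10 16 12
f 14 10 13
f 14 16 10
f 12 16 11
f 15 13 11
f 11 16 15
f 15 14 13
f 16 14 15
f 18 17 21
f 18 21 19
f 19 21 22
f 19 22 20
f 21 17 23
f 21 23 22
f 22 23 24
f 22 24 20
f 23 17 25
f 23 25 24
f 24 25 26
f 24 26 20
f 25 17 27
f 25 27 26
f 26 27 28
f 26 28 20
f 27 17 29
f 27 29 28
f 28 29 30
f 28 30 20
f 29 17 31
f 29 31 30
f 30 31 32
f 30 32 20
f 31 17 33
f 31 33 32
f 32 33 34
f 32 34 20
f 33 17 35
f 33 35 34
f 34 35 36
f 34 36 20
f 35 17 37
f 35 37 36
f 36 37 38
f 36 38 20
f 37 17 39
f 37 39 38
f 38 39 40
f 38 40 20
f 39 17 41
f 39 41 40
f 40 41 42
f 40 42 20
f 41 17 43
f 41 43 42
f 42 43 44
f 42 44 20
f 43 17 18
f 43 18 44
f 44 18 19
f 44 19 20



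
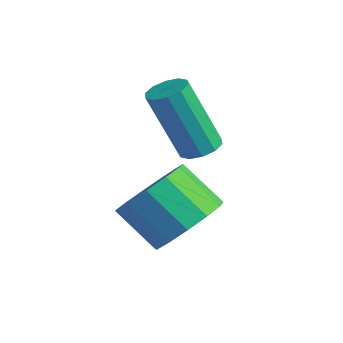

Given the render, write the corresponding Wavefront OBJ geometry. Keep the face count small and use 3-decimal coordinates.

v 2.117 -1.506 0.21
v 2.611 -1.077 0.912
v 1.658 -1.384 1.772
v 1.163 -1.814 1.07
v 2.293 -0.697 0.695
v 1.34 -1.004 1.555
v 1.919 -0.574 0.324
v 0.966 -0.881 1.184
v 1.607 -0.747 -0.083
v 0.654 -1.054 0.777
v 1.458 -1.161 -0.397
v 0.505 -1.469 0.463
v 1.517 -1.685 -0.518
v 0.564 -1.992 0.342
v 1.767 -2.152 -0.408
v 0.814 -2.459 0.451
v 2.128 -2.414 -0.102
v 1.175 -2.721 0.757
v 2.485 -2.388 0.303
v 1.532 -2.695 1.163
v 2.725 -2.082 0.679
v 1.772 -2.389 1.539
v 2.772 -1.593 0.906
v 1.819 -1.901 1.766
v 0.346 0.4 1.013
v 0.749 0.675 1.219
v 0.157 0.176 3.052
v -0.246 -0.1 2.847
v 0.493 0.877 1.191
v -0.1 0.378 3.024
v 0.18 0.896 1.095
v -0.412 0.397 2.928
v -0.069 0.726 0.968
v -0.661 0.227 2.801
v -0.16 0.431 0.858
v -0.752 -0.069 2.692
v -0.057 0.124 0.808
v -0.649 -0.375 2.641
v 0.2 -0.078 0.836
v -0.393 -0.577 2.669
v 0.512 -0.097 0.932
v -0.08 -0.596 2.765
v 0.761 0.073 1.059
v 0.169 -0.426 2.892
v 0.852 0.369 1.168
v 0.26 -0.131 3.002
f 2 1 5
f 2 5 3
f 3 5 6
f 3 6 4
f 5 1 7
f 5 7 6
f 6 7 8
f 6 8 4
f 7 1 9
f 7 9 8
f 8 9 10
f 8 10 4
f 9 1 11
f 9 11 10
f 10 11 12
f 10 12 4
f 11 1 13
f 11 13 12
f 12 13 14
f 12 14 4
f 13 1 15
f 13 15 14
f 14 15 16
f 14 16 4
f 15 1 17
f 15 17 16
f 16 17 18
f 16 18 4
f 17 1 19
f 17 19 18
f 18 19 20
f 18 20 4
f 19 1 21
f 19 21 20
f 20 21 22
f 20 22 4
f 21 1 23
f 21 23 22
f 22 23 24
f 22 24 4
f 23 1 2
f 23 2 24
f 24 2 3
f 24 3 4
f 26 25 29
f 26 29 27
f 27 29 30
f 27 30 28
f 29 25 31
f 29 31 30
f 30 31 32
f 30 32 28
f 31 25 33
f 31 33 32
f 32 33 34
f 32 34 28
f 33 25 35
f 33 35 34
f 34 35 36
f 34 36 28
f 35 25 37
f 35 37 36
f 36 37 38
f 36 38 28
f 37 25 39
f 37 39 38
f 38 39 40
f 38 40 28
f 39 25 41
f 39 41 40
f 40 41 42
f 40 42 28
f 41 25 43
f 41 43 42
f 42 43 44
f 42 44 28
f 43 25 45
f 43 45 44
f 44 45 46
f 44 46 28
f 45 25 26
f 45 26 46
f 46 26 27
f 46 27 28



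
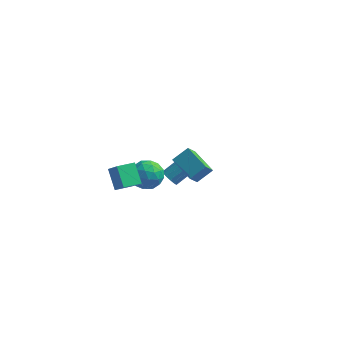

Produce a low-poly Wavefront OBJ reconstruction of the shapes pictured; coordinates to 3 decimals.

v 3.325 -2.633 2.211
v 3.143 -3.241 2.971
v 2.207 -1.8 2.61
v 2.025 -2.408 3.369
v 3.935 -2.092 2.791
v 3.753 -2.7 3.55
v 2.817 -1.259 3.189
v 2.635 -1.867 3.949
v -1.44 -1.736 1.1
v -0.873 -2.061 1.761
v -0.782 -0.981 0.906
v -0.214 -1.306 1.567
v -0.866 -2.454 0.253
v -0.298 -2.779 0.914
v -0.207 -1.699 0.059
v 0.36 -2.024 0.72
v 0.059 3.475 -3.924
v 0.438 3.077 -3.902
v 1.261 3.908 -3.113
v 0.881 4.305 -3.136
v 0.505 3.248 -4.151
v 1.328 4.079 -3.363
v 0.431 3.491 -4.329
v 1.253 4.322 -3.541
v 0.238 3.728 -4.378
v 1.06 4.559 -3.59
v -0.012 3.885 -4.283
v 0.81 4.716 -3.495
v -0.239 3.912 -4.074
v 0.583 4.743 -3.286
v -0.372 3.8 -3.817
v 0.451 4.63 -3.029
v -0.368 3.584 -3.595
v 0.455 4.415 -2.806
v -0.228 3.334 -3.476
v 0.594 4.165 -2.688
v 0.002 3.128 -3.5
v 0.825 3.959 -2.712
v 0.251 3.033 -3.659
v 1.073 3.864 -2.871
v -0.138 0.724 -0.063
v 0.595 0.76 -0.627
v -0.875 -0.1 -1.073
v -0.142 -0.064 -1.637
v -0.097 -0.549 -0.851
v 0.358 -0.04 -0.226
v -0.638 0.7 -1.474
v -0.183 1.209 -0.849
v 0.286 0.745 -1.499
v 0.62 -0.027 -1.113
v -0.9 0.687 -0.587
v -0.566 -0.085 -0.201
v 0.293 0.814 -0.256
v -0.573 -0.154 -1.444
v -0.547 -0.439 -0.982
v -0.116 -0.418 -1.313
v 0.154 0.344 -0.021
v 0.585 0.365 -0.352
v 0.178 -0.404 -0.484
v -0.865 0.295 -1.348
v -0.434 0.316 -1.679
v -0.164 1.078 -0.387
v 0.267 1.099 -0.718
v -0.458 1.064 -1.216
v 0.542 0.826 -1.1
v 0.109 0.343 -1.694
v -0.182 0.792 -1.598
v 0.085 1.091 -1.231
v 0.739 0.373 -0.873
v 0.306 -0.111 -1.467
v 0.332 -0.396 -1.005
v 0.599 -0.097 -0.638
v 0.557 0.364 -1.386
v -0.586 0.771 -0.233
v -1.019 0.287 -0.827
v -0.879 0.757 -1.062
v -0.612 1.056 -0.695
v -0.389 0.317 -0.006
v -0.822 -0.166 -0.6
v -0.365 -0.431 -0.469
v -0.098 -0.132 -0.102
v -0.837 0.296 -0.314
f 2 4 1
f 5 2 1
f 1 4 3
f 3 5 1
f 2 8 4
f 6 2 5
f 6 8 2
f 4 8 3
f 7 5 3
f 3 8 7
f 7 6 5
f 8 6 7
f 10 12 9
f 13 10 9
f 9 12 11
f 11 13 9
f 10 16 12
f 14 10 13
f 14 16 10
f 12 16 11
f 15 13 11
f 11 16 15
f 15 14 13
f 16 14 15
f 18 17 21
f 18 21 19
f 19 21 22
f 19 22 20
f 21 17 23
f 21 23 22
f 22 23 24
f 22 24 20
f 23 17 25
f 23 25 24
f 24 25 26
f 24 26 20
f 25 17 27
f 25 27 26
f 26 27 28
f 26 28 20
f 27 17 29
f 27 29 28
f 28 29 30
f 28 30 20
f 29 17 31
f 29 31 30
f 30 31 32
f 30 32 20
f 31 17 33
f 31 33 32
f 32 33 34
f 32 34 20
f 33 17 35
f 33 35 34
f 34 35 36
f 34 36 20
f 35 17 37
f 35 37 36
f 36 37 38
f 36 38 20
f 37 17 39
f 37 39 38
f 38 39 40
f 38 40 20
f 39 17 18
f 39 18 40
f 40 18 19
f 40 19 20
f 41 78 57
f 78 52 81
f 57 81 46
f 78 81 57
f 41 57 53
f 57 46 58
f 53 58 42
f 57 58 53
f 41 53 62
f 53 42 63
f 62 63 48
f 53 63 62
f 41 62 74
f 62 48 77
f 74 77 51
f 62 77 74
f 41 74 78
f 74 51 82
f 78 82 52
f 74 82 78
f 42 58 69
f 58 46 72
f 69 72 50
f 58 72 69
f 46 81 59
f 81 52 80
f 59 80 45
f 81 80 59
f 52 82 79
f 82 51 75
f 79 75 43
f 82 75 79
f 51 77 76
f 77 48 64
f 76 64 47
f 77 64 76
f 48 63 68
f 63 42 65
f 68 65 49
f 63 65 68
f 44 70 56
f 70 50 71
f 56 71 45
f 70 71 56
f 44 56 54
f 56 45 55
f 54 55 43
f 56 55 54
f 44 54 61
f 54 43 60
f 61 60 47
f 54 60 61
f 44 61 66
f 61 47 67
f 66 67 49
f 61 67 66
f 44 66 70
f 66 49 73
f 70 73 50
f 66 73 70
f 45 71 59
f 71 50 72
f 59 72 46
f 71 72 59
f 43 55 79
f 55 45 80
f 79 80 52
f 55 80 79
f 47 60 76
f 60 43 75
f 76 75 51
f 60 75 76
f 49 67 68
f 67 47 64
f 68 64 48
f 67 64 68
f 50 73 69
f 73 49 65
f 69 65 42
f 73 65 69



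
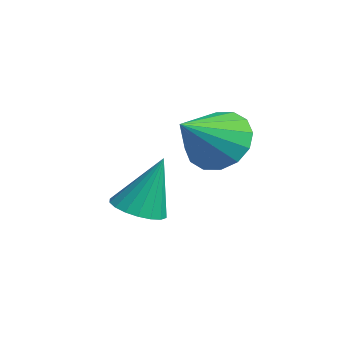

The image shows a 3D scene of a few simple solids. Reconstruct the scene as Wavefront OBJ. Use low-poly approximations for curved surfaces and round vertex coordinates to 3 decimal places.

v 0.18 2.964 -1.648
v 0.879 2.788 -2.465
v 1 1.596 -0.652
v 1.13 3.175 -2.14
v 1.126 3.505 -1.683
v 0.868 3.691 -1.216
v 0.426 3.681 -0.865
v -0.081 3.48 -0.724
v -0.519 3.14 -0.831
v -0.769 2.753 -1.156
v -0.765 2.423 -1.613
v -0.508 2.237 -2.08
v -0.066 2.246 -2.431
v 0.442 2.448 -2.572
v -2.445 1.484 -4.968
v -1.606 1.22 -4.945
v -2.275 2.196 -3.032
v -1.579 1.586 -5.082
v -1.723 1.932 -5.197
v -2.011 2.189 -5.266
v -2.384 2.306 -5.276
v -2.77 2.26 -5.225
v -3.091 2.061 -5.123
v -3.285 1.747 -4.991
v -3.312 1.381 -4.854
v -3.167 1.036 -4.739
v -2.88 0.779 -4.67
v -2.506 0.662 -4.66
v -2.121 0.707 -4.711
v -1.799 0.907 -4.813
f 2 1 4
f 2 4 3
f 4 1 5
f 4 5 3
f 5 1 6
f 5 6 3
f 6 1 7
f 6 7 3
f 7 1 8
f 7 8 3
f 8 1 9
f 8 9 3
f 9 1 10
f 9 10 3
f 10 1 11
f 10 11 3
f 11 1 12
f 11 12 3
f 12 1 13
f 12 13 3
f 13 1 14
f 13 14 3
f 14 1 2
f 14 2 3
f 16 15 18
f 16 18 17
f 18 15 19
f 18 19 17
f 19 15 20
f 19 20 17
f 20 15 21
f 20 21 17
f 21 15 22
f 21 22 17
f 22 15 23
f 22 23 17
f 23 15 24
f 23 24 17
f 24 15 25
f 24 25 17
f 25 15 26
f 25 26 17
f 26 15 27
f 26 27 17
f 27 15 28
f 27 28 17
f 28 15 29
f 28 29 17
f 29 15 30
f 29 30 17
f 30 15 16
f 30 16 17



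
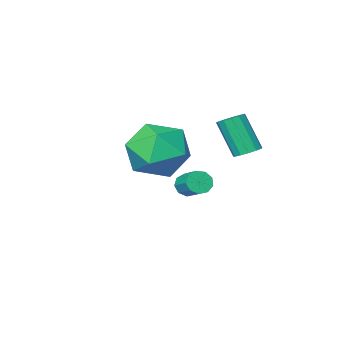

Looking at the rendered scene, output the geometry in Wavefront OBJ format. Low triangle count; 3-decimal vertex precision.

v -0.872 2.936 -0.667
v -0.463 2.702 -0.861
v -0.218 2.01 0.493
v -0.628 2.244 0.687
v -0.37 2.951 -0.75
v -0.125 2.258 0.603
v -0.436 3.195 -0.613
v -0.191 2.502 0.74
v -0.641 3.357 -0.494
v -0.396 2.664 0.86
v -0.919 3.385 -0.429
v -0.674 2.692 0.925
v -1.183 3.271 -0.439
v -0.938 2.578 0.914
v -1.348 3.051 -0.522
v -1.103 2.358 0.831
v -1.362 2.794 -0.651
v -1.117 2.101 0.703
v -1.221 2.583 -0.785
v -0.976 1.89 0.569
v -0.969 2.484 -0.881
v -0.724 1.791 0.472
v -0.686 2.528 -0.909
v -0.441 1.836 0.444
v -0.621 -0.484 -3.433
v -0.452 -0.265 -3.862
v -0.37 0.663 -3.356
v -0.539 0.444 -2.927
v -0.8 -0.243 -3.845
v -0.717 0.685 -3.339
v -1.064 -0.333 -3.636
v -0.982 0.594 -3.13
v -1.121 -0.494 -3.332
v -1.038 0.433 -2.826
v -0.944 -0.65 -3.075
v -0.861 0.277 -2.569
v -0.616 -0.728 -2.986
v -0.533 0.199 -2.479
v -0.291 -0.692 -3.105
v -0.208 0.236 -2.599
v -0.12 -0.558 -3.379
v -0.037 0.369 -2.873
v -0.184 -0.39 -3.677
v -0.101 0.538 -3.171
v 1.849 3.885 0.102
v 2.817 4.287 -0.457
v 2.963 3.033 1.417
v 3.931 3.435 0.858
v 3.212 4.194 1.422
v 2.524 4.721 0.609
v 3.256 2.599 0.351
v 2.568 3.126 -0.462
v 3.687 3.493 -0.304
v 3.659 4.479 0.359
v 2.121 2.841 0.601
v 2.093 3.827 1.264
f 2 1 5
f 2 5 3
f 3 5 6
f 3 6 4
f 5 1 7
f 5 7 6
f 6 7 8
f 6 8 4
f 7 1 9
f 7 9 8
f 8 9 10
f 8 10 4
f 9 1 11
f 9 11 10
f 10 11 12
f 10 12 4
f 11 1 13
f 11 13 12
f 12 13 14
f 12 14 4
f 13 1 15
f 13 15 14
f 14 15 16
f 14 16 4
f 15 1 17
f 15 17 16
f 16 17 18
f 16 18 4
f 17 1 19
f 17 19 18
f 18 19 20
f 18 20 4
f 19 1 21
f 19 21 20
f 20 21 22
f 20 22 4
f 21 1 23
f 21 23 22
f 22 23 24
f 22 24 4
f 23 1 2
f 23 2 24
f 24 2 3
f 24 3 4
f 26 25 29
f 26 29 27
f 27 29 30
f 27 30 28
f 29 25 31
f 29 31 30
f 30 31 32
f 30 32 28
f 31 25 33
f 31 33 32
f 32 33 34
f 32 34 28
f 33 25 35
f 33 35 34
f 34 35 36
f 34 36 28
f 35 25 37
f 35 37 36
f 36 37 38
f 36 38 28
f 37 25 39
f 37 39 38
f 38 39 40
f 38 40 28
f 39 25 41
f 39 41 40
f 40 41 42
f 40 42 28
f 41 25 43
f 41 43 42
f 42 43 44
f 42 44 28
f 43 25 26
f 43 26 44
f 44 26 27
f 44 27 28
f 45 56 50
f 45 50 46
f 45 46 52
f 45 52 55
f 45 55 56
f 46 50 54
f 50 56 49
f 56 55 47
f 55 52 51
f 52 46 53
f 48 54 49
f 48 49 47
f 48 47 51
f 48 51 53
f 48 53 54
f 49 54 50
f 47 49 56
f 51 47 55
f 53 51 52
f 54 53 46



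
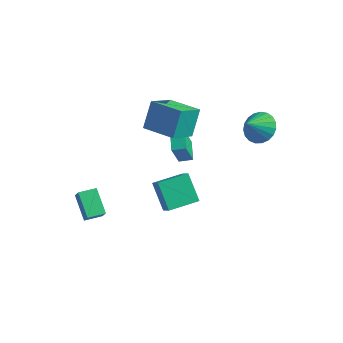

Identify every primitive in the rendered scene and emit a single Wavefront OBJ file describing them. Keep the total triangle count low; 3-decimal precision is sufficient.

v -1.865 4.093 -2.302
v -1.893 3.313 -0.57
v -1.138 4.508 -2.104
v -1.166 3.727 -0.372
v -1.134 3.033 -2.768
v -1.162 2.252 -1.036
v -0.407 3.447 -2.57
v -0.435 2.667 -0.838
v -1.201 0.18 -2.426
v -0.478 -0.373 -1.54
v -0.127 1.744 -2.326
v 0.596 1.191 -1.441
v -0.036 -0.531 -3.819
v 0.687 -1.084 -2.934
v 1.038 1.033 -3.72
v 1.761 0.48 -2.834
v 4.084 3.129 2.988
v 4.554 3.745 3.726
v 3.756 2.131 4.032
v 4.135 3.893 3.735
v 3.706 3.909 3.616
v 3.343 3.79 3.388
v 3.108 3.556 3.091
v 3.042 3.249 2.776
v 3.156 2.921 2.498
v 3.43 2.628 2.305
v 3.817 2.423 2.23
v 4.251 2.339 2.286
v 4.655 2.392 2.463
v 4.961 2.572 2.732
v 5.115 2.849 3.044
v 5.091 3.174 3.347
v 4.892 3.491 3.588
v -2.711 -4.647 -2.508
v -2.296 -4.917 -1.78
v -3.867 -3.775 -1.524
v -3.452 -4.045 -0.797
v -2.068 -3.755 -2.543
v -1.653 -4.025 -1.816
v -3.224 -2.883 -1.56
v -2.809 -3.153 -0.832
v -1.594 -0.098 2.81
v -1.687 0.923 4.375
v -1.332 1.553 1.749
v -1.425 2.573 3.313
v 0.465 -0.273 3.047
v 0.372 0.747 4.611
v 0.727 1.377 1.985
v 0.634 2.398 3.55
f 2 4 1
f 5 2 1
f 1 4 3
f 3 5 1
f 2 8 4
f 6 2 5
f 6 8 2
f 4 8 3
f 7 5 3
f 3 8 7
f 7 6 5
f 8 6 7
f 10 12 9
f 13 10 9
f 9 12 11
f 11 13 9
f 10 16 12
f 14 10 13
f 14 16 10
f 12 16 11
f 15 13 11
f 11 16 15
f 15 14 13
f 16 14 15
f 18 17 20
f 18 20 19
f 20 17 21
f 20 21 19
f 21 17 22
f 21 22 19
f 22 17 23
f 22 23 19
f 23 17 24
f 23 24 19
f 24 17 25
f 24 25 19
f 25 17 26
f 25 26 19
f 26 17 27
f 26 27 19
f 27 17 28
f 27 28 19
f 28 17 29
f 28 29 19
f 29 17 30
f 29 30 19
f 30 17 31
f 30 31 19
f 31 17 32
f 31 32 19
f 32 17 33
f 32 33 19
f 33 17 18
f 33 18 19
f 35 37 34
f 38 35 34
f 34 37 36
f 36 38 34
f 35 41 37
f 39 35 38
f 39 41 35
f 37 41 36
f 40 38 36
f 36 41 40
f 40 39 38
f 41 39 40
f 43 45 42
f 46 43 42
f 42 45 44
f 44 46 42
f 43 49 45
f 47 43 46
f 47 49 43
f 45 49 44
f 48 46 44
f 44 49 48
f 48 47 46
f 49 47 48



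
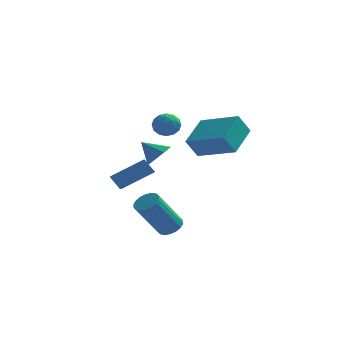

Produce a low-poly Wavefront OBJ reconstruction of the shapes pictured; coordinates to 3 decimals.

v -4.389 4.34 -2.631
v -4.207 3.125 -2.149
v -2.908 4.94 -1.678
v -2.727 3.725 -1.196
v -3.893 4.155 -3.284
v -3.712 2.94 -2.802
v -2.413 4.755 -2.331
v -2.231 3.54 -1.849
v -2.018 1.665 1.672
v -1.695 2.207 1.934
v -1.045 1.213 1.406
v -0.722 1.755 1.668
v -1.05 1.321 2.081
v -1.652 1.601 2.245
v -1.088 1.819 1.095
v -1.69 2.099 1.259
v -1.12 2.303 1.577
v -1.097 1.995 2.187
v -1.643 1.425 1.153
v -1.62 1.117 1.763
v -1.942 1.976 1.826
v -0.798 1.444 1.514
v -0.991 1.189 1.757
v -0.801 1.508 1.911
v -1.917 1.619 2.009
v -1.727 1.938 2.163
v -1.348 1.417 2.25
v -1.013 1.482 1.177
v -0.823 1.801 1.331
v -1.939 1.912 1.429
v -1.749 2.231 1.583
v -1.392 2.003 1.09
v -1.414 2.351 1.77
v -0.842 2.085 1.614
v -1.057 2.123 1.277
v -1.411 2.287 1.374
v -1.4 2.17 2.129
v -0.828 1.904 1.973
v -1.022 1.649 2.215
v -1.375 1.813 2.312
v -1.062 2.226 1.919
v -1.912 1.516 1.367
v -1.34 1.25 1.211
v -1.365 1.607 1.028
v -1.718 1.771 1.125
v -1.898 1.335 1.726
v -1.326 1.069 1.57
v -1.329 1.133 1.966
v -1.683 1.297 2.063
v -1.678 1.194 1.421
v -1.693 1.732 -0.228
v -1.243 2.124 0.209
v -2.527 1.868 0.508
v -1.48 2.431 -0.116
v -1.816 2.411 -0.493
v -2.095 2.073 -0.747
v -2.186 1.575 -0.757
v -2.046 1.151 -0.52
v -1.741 0.998 -0.146
v -1.414 1.188 0.19
v -1.217 1.633 0.33
v -1.093 1.058 -4.238
v -0.741 0.516 -4.303
v -1.675 -0.301 -2.547
v -2.027 0.242 -2.482
v -0.573 0.682 -4.136
v -1.507 -0.134 -2.38
v -0.508 0.923 -3.99
v -1.442 0.106 -2.234
v -0.559 1.19 -3.892
v -1.493 0.374 -2.136
v -0.715 1.432 -3.863
v -1.65 0.615 -2.107
v -0.947 1.599 -3.909
v -1.881 0.783 -2.153
v -1.207 1.66 -4.019
v -2.141 0.843 -2.263
v -1.445 1.601 -4.173
v -2.379 0.784 -2.417
v -1.613 1.434 -4.34
v -2.547 0.618 -2.584
v -1.678 1.194 -4.486
v -2.612 0.377 -2.73
v -1.627 0.926 -4.584
v -2.561 0.11 -2.828
v -1.47 0.685 -4.613
v -2.405 -0.132 -2.857
v -1.239 0.517 -4.567
v -2.173 -0.299 -2.811
v -0.979 0.457 -4.457
v -1.913 -0.36 -2.701
v -0.208 -0.395 1.418
v 1.53 -1.211 2.013
v 0.231 1.109 2.197
v 1.97 0.294 2.792
v 0.27 -0.054 0.488
v 2.009 -0.869 1.083
v 0.71 1.451 1.267
v 2.448 0.635 1.862
f 2 4 1
f 5 2 1
f 1 4 3
f 3 5 1
f 2 8 4
f 6 2 5
f 6 8 2
f 4 8 3
f 7 5 3
f 3 8 7
f 7 6 5
f 8 6 7
f 9 46 25
f 46 20 49
f 25 49 14
f 46 49 25
f 9 25 21
f 25 14 26
f 21 26 10
f 25 26 21
f 9 21 30
f 21 10 31
f 30 31 16
f 21 31 30
f 9 30 42
f 30 16 45
f 42 45 19
f 30 45 42
f 9 42 46
f 42 19 50
f 46 50 20
f 42 50 46
f 10 26 37
f 26 14 40
f 37 40 18
f 26 40 37
f 14 49 27
f 49 20 48
f 27 48 13
f 49 48 27
f 20 50 47
f 50 19 43
f 47 43 11
f 50 43 47
f 19 45 44
f 45 16 32
f 44 32 15
f 45 32 44
f 16 31 36
f 31 10 33
f 36 33 17
f 31 33 36
f 12 38 24
f 38 18 39
f 24 39 13
f 38 39 24
f 12 24 22
f 24 13 23
f 22 23 11
f 24 23 22
f 12 22 29
f 22 11 28
f 29 28 15
f 22 28 29
f 12 29 34
f 29 15 35
f 34 35 17
f 29 35 34
f 12 34 38
f 34 17 41
f 38 41 18
f 34 41 38
f 13 39 27
f 39 18 40
f 27 40 14
f 39 40 27
f 11 23 47
f 23 13 48
f 47 48 20
f 23 48 47
f 15 28 44
f 28 11 43
f 44 43 19
f 28 43 44
f 17 35 36
f 35 15 32
f 36 32 16
f 35 32 36
f 18 41 37
f 41 17 33
f 37 33 10
f 41 33 37
f 52 51 54
f 52 54 53
f 54 51 55
f 54 55 53
f 55 51 56
f 55 56 53
f 56 51 57
f 56 57 53
f 57 51 58
f 57 58 53
f 58 51 59
f 58 59 53
f 59 51 60
f 59 60 53
f 60 51 61
f 60 61 53
f 61 51 52
f 61 52 53
f 63 62 66
f 63 66 64
f 64 66 67
f 64 67 65
f 66 62 68
f 66 68 67
f 67 68 69
f 67 69 65
f 68 62 70
f 68 70 69
f 69 70 71
f 69 71 65
f 70 62 72
f 70 72 71
f 71 72 73
f 71 73 65
f 72 62 74
f 72 74 73
f 73 74 75
f 73 75 65
f 74 62 76
f 74 76 75
f 75 76 77
f 75 77 65
f 76 62 78
f 76 78 77
f 77 78 79
f 77 79 65
f 78 62 80
f 78 80 79
f 79 80 81
f 79 81 65
f 80 62 82
f 80 82 81
f 81 82 83
f 81 83 65
f 82 62 84
f 82 84 83
f 83 84 85
f 83 85 65
f 84 62 86
f 84 86 85
f 85 86 87
f 85 87 65
f 86 62 88
f 86 88 87
f 87 88 89
f 87 89 65
f 88 62 90
f 88 90 89
f 89 90 91
f 89 91 65
f 90 62 63
f 90 63 91
f 91 63 64
f 91 64 65
f 93 95 92
f 96 93 92
f 92 95 94
f 94 96 92
f 93 99 95
f 97 93 96
f 97 99 93
f 95 99 94
f 98 96 94
f 94 99 98
f 98 97 96
f 99 97 98

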